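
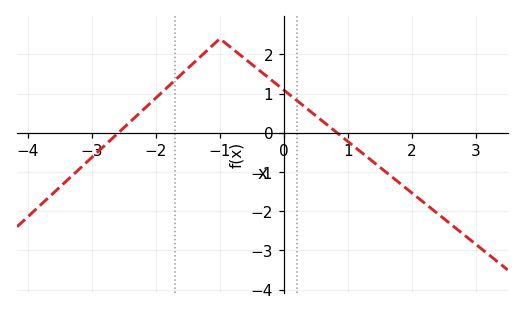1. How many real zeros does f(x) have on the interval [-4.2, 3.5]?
2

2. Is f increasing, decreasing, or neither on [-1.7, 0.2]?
neither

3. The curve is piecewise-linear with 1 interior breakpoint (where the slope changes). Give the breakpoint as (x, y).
(-1, 2.4)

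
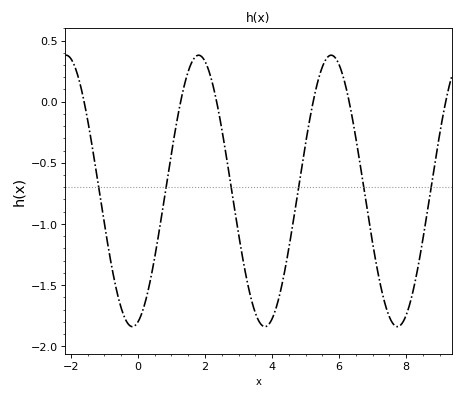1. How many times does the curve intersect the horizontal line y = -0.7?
6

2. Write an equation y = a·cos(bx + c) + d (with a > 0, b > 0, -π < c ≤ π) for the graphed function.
y = 1.11cos(1.59x - 2.88) - 0.73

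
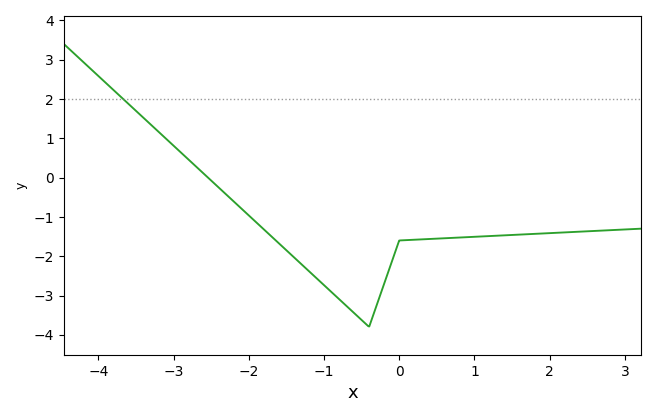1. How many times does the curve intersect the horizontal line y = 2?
1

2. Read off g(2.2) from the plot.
-1.4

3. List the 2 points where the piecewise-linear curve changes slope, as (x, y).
(-0.4, -3.8); (0, -1.6)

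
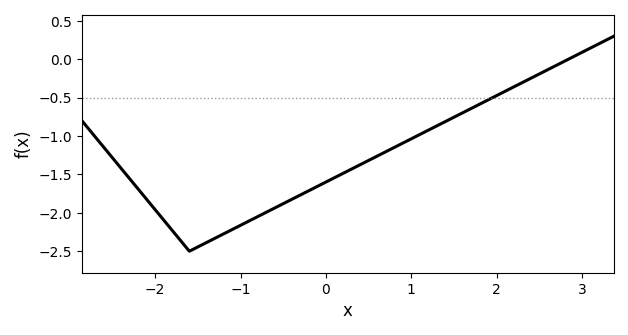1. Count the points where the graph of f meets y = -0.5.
1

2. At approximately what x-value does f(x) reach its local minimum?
-1.6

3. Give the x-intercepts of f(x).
2.8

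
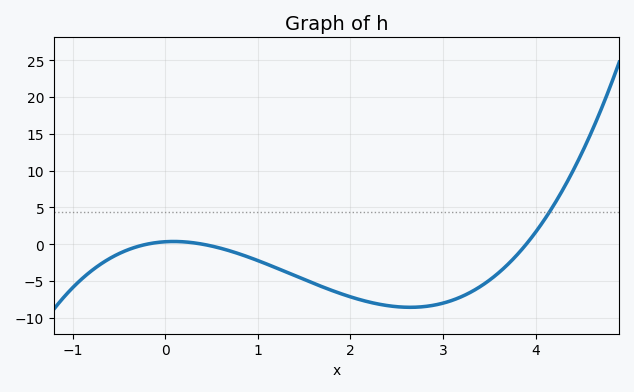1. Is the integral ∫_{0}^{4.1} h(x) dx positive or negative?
negative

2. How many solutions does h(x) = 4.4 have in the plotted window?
1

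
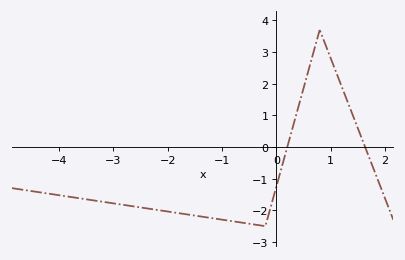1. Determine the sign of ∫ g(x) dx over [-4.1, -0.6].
negative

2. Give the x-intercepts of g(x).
0.2, 1.6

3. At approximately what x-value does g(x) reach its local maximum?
0.8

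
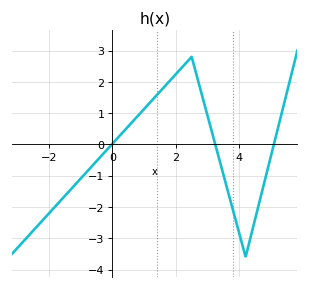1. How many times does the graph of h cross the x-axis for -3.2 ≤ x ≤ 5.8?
3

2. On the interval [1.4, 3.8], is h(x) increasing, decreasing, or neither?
neither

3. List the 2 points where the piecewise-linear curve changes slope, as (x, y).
(2.5, 2.8); (4.2, -3.6)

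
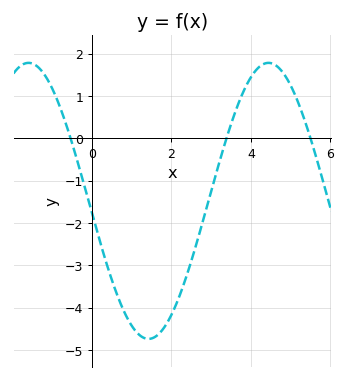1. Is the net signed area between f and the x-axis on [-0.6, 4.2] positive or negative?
negative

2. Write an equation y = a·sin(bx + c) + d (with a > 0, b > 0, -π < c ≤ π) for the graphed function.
y = 3.26sin(1.04x - 3.05) - 1.48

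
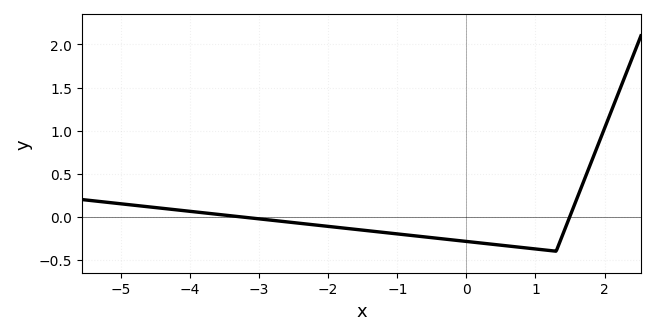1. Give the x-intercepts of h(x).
-3.2, 1.4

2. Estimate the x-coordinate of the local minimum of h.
1.2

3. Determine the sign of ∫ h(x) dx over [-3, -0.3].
negative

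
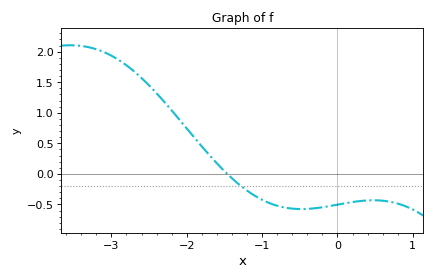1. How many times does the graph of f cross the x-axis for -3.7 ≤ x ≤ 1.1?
1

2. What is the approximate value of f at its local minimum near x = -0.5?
-0.6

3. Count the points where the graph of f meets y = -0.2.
1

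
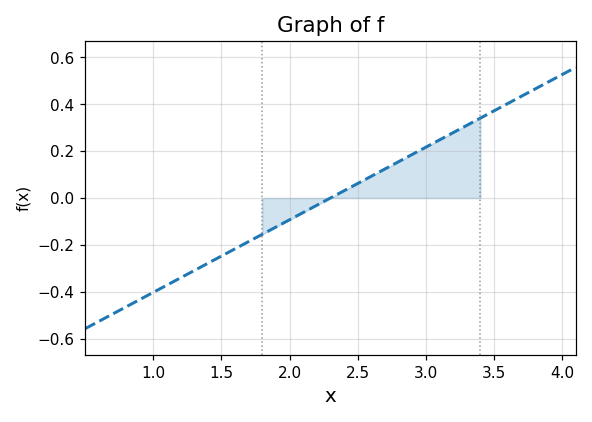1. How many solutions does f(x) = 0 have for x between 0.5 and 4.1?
1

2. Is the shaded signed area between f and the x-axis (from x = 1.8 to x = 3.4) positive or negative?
positive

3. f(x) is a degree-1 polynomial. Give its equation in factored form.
y = 0.31(x - 2.3)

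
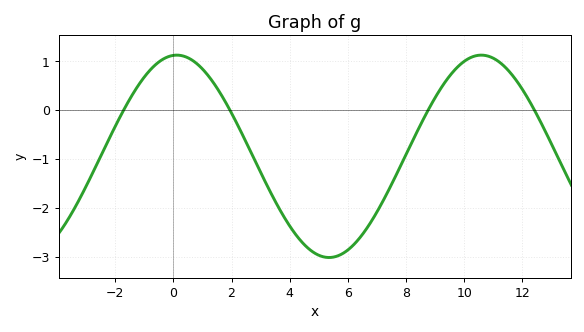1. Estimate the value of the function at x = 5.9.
-2.9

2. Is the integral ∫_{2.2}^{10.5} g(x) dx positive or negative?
negative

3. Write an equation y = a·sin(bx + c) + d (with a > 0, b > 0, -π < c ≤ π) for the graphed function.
y = 2.07sin(0.6x + 1.5) - 0.94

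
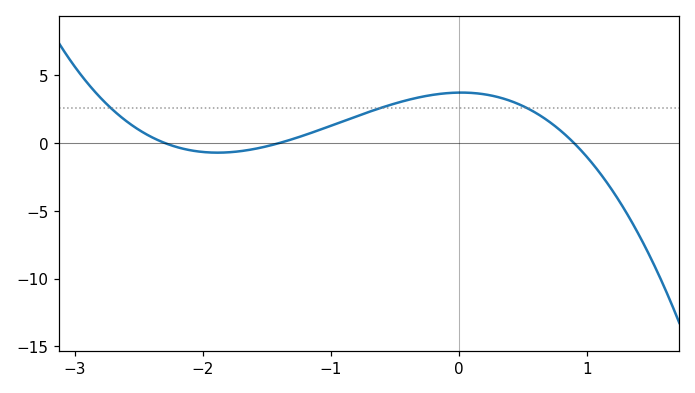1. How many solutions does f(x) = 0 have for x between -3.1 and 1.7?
3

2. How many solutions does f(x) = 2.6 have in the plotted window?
3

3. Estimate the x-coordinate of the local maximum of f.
0.02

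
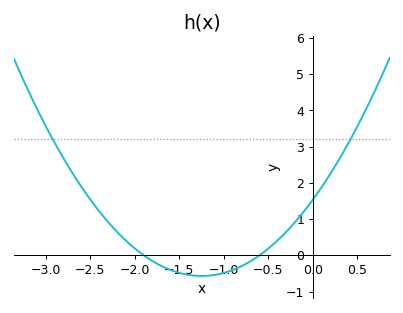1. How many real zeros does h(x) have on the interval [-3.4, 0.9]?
2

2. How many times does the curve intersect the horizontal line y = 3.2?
2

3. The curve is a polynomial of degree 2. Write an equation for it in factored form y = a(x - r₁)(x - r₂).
y = 1.35(x + 1.9)(x + 0.6)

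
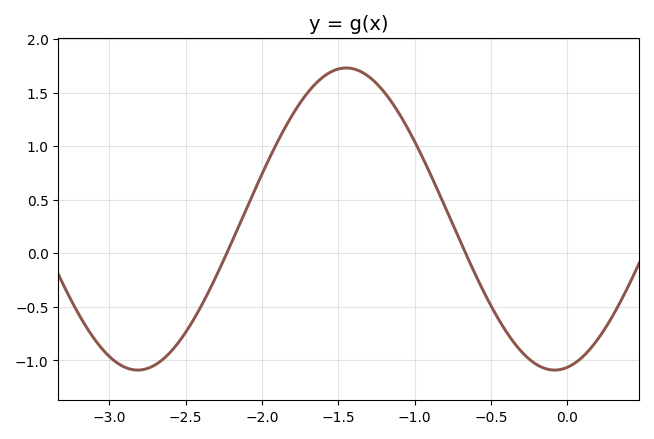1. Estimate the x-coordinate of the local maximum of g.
-1.45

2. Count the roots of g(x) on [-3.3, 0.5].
2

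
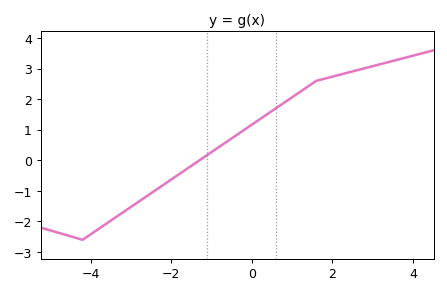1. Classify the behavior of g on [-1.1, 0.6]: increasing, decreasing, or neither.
increasing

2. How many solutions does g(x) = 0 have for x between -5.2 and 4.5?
1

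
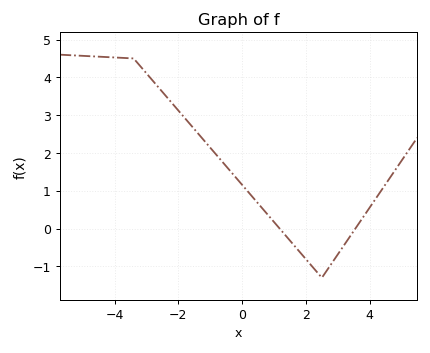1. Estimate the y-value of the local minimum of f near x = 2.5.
-1.3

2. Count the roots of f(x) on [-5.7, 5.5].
2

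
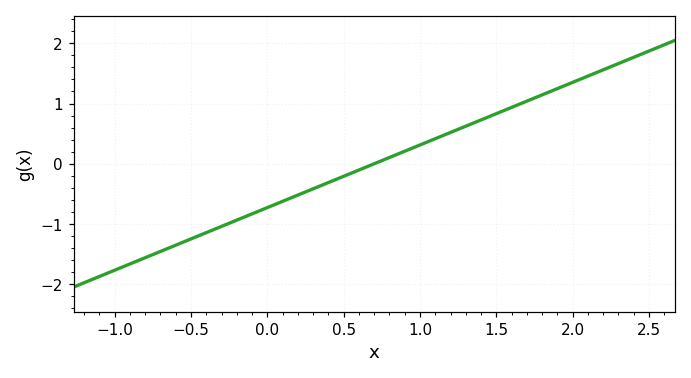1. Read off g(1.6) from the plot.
0.936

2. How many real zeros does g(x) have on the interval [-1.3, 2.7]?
1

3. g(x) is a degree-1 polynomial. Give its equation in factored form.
y = 1.04(x - 0.7)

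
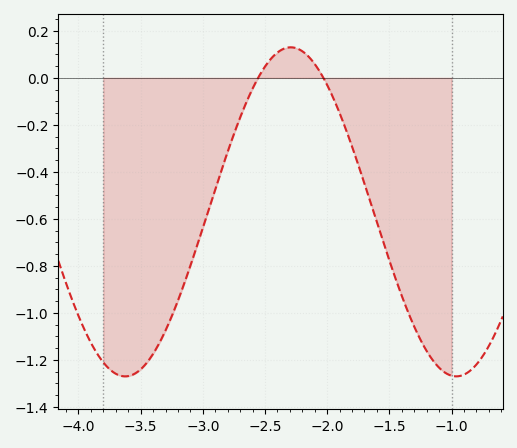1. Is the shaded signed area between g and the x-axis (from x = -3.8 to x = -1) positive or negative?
negative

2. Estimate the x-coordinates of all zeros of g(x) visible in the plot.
-2.55, -2.05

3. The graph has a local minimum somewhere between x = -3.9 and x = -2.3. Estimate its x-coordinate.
-3.6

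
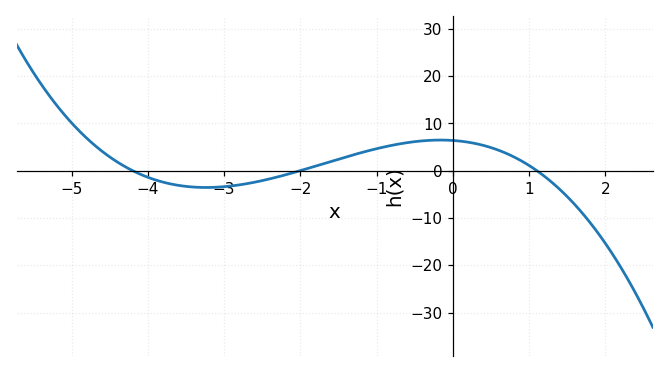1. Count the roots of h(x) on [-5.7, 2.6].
3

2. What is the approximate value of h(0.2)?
6.01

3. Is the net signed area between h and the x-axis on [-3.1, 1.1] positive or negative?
positive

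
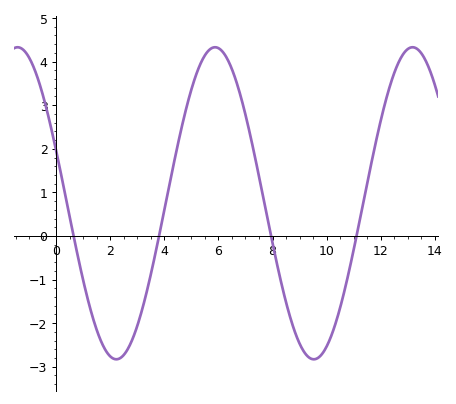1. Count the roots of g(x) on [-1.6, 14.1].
4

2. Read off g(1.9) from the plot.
-2.7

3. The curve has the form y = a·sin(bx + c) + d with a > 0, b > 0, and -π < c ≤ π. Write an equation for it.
y = 3.58sin(0.86x + 2.8) + 0.75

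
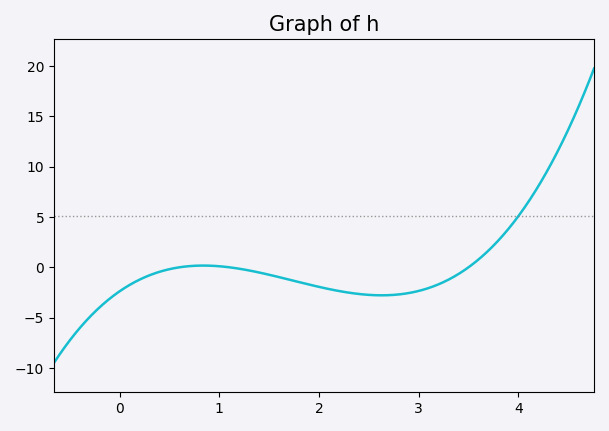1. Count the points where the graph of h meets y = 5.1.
1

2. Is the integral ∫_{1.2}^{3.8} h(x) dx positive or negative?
negative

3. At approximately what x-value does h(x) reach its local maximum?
0.8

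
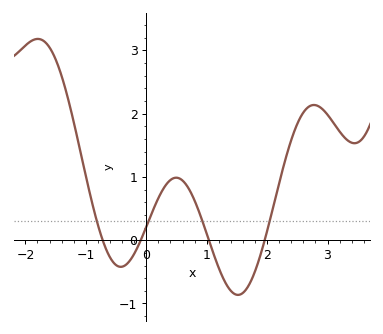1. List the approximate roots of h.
-0.7, -0.1, 1, 2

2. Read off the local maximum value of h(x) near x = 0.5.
1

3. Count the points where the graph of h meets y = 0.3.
4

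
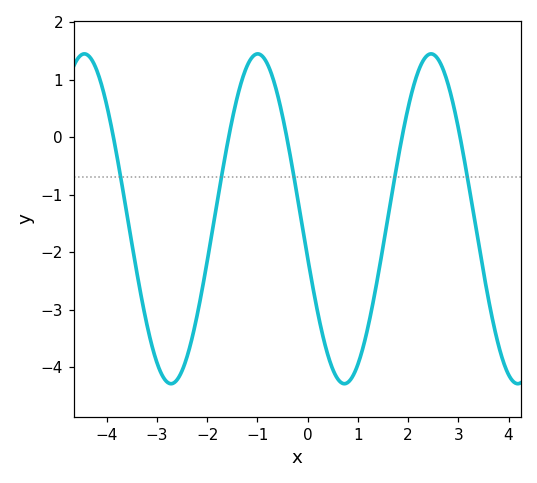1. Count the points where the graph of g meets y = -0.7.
5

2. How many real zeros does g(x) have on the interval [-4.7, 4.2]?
5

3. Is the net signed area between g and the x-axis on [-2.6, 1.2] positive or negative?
negative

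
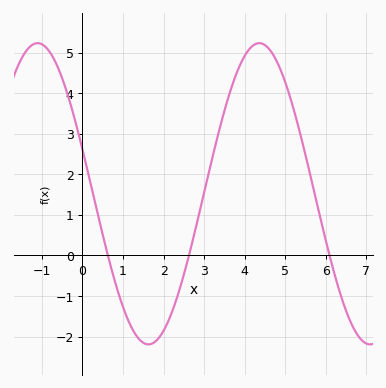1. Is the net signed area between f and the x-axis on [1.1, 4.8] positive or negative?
positive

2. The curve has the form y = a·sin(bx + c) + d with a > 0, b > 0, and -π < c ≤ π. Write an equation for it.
y = 3.71sin(1.1x + 2.8) + 1.52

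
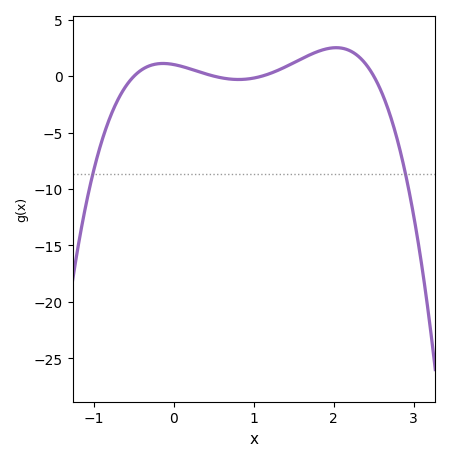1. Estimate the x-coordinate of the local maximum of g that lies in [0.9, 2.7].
2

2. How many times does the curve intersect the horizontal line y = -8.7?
2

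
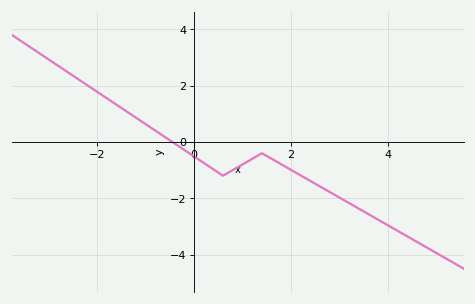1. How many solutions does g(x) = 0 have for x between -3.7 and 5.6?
1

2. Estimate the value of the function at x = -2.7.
2.6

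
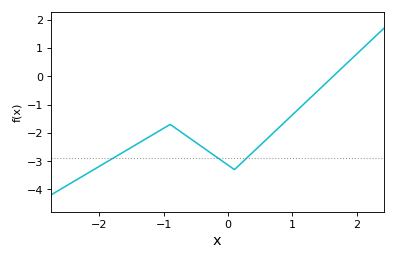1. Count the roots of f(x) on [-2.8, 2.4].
1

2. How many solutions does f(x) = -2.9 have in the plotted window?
3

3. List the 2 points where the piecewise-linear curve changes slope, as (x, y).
(-0.9, -1.7); (0.1, -3.3)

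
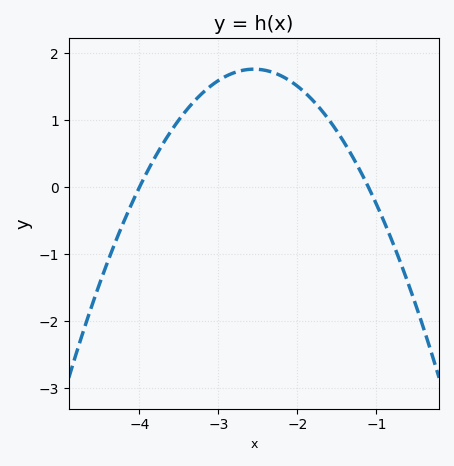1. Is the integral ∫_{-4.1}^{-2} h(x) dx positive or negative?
positive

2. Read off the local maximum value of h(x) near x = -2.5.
1.8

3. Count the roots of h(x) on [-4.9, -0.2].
2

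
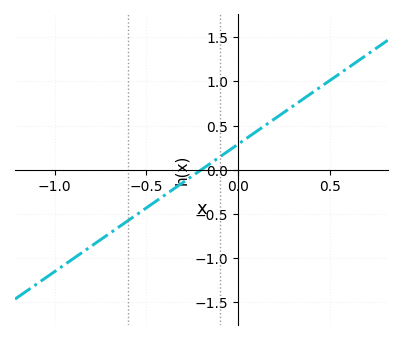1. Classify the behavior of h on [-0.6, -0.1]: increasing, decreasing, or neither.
increasing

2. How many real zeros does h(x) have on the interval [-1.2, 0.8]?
1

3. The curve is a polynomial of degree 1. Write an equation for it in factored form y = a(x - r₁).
y = 1.44(x + 0.2)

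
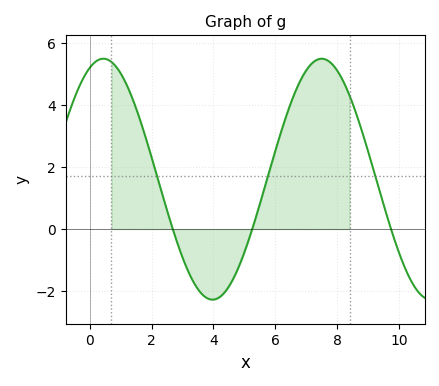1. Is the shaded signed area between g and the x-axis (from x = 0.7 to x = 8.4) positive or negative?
positive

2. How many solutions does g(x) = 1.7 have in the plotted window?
3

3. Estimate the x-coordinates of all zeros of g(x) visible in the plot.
2.6, 5.2, 9.8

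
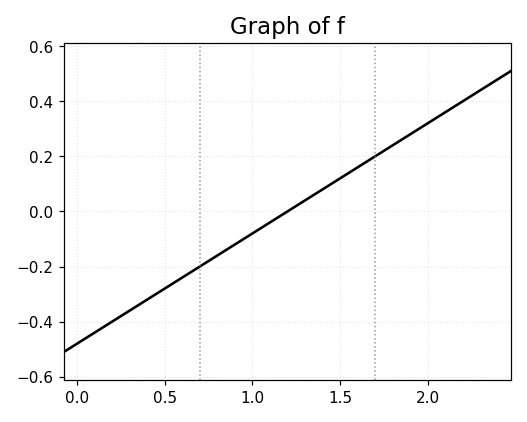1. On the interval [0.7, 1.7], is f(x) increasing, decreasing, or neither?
increasing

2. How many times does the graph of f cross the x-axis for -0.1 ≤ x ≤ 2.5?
1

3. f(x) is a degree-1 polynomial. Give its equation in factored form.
y = 0.4(x - 1.2)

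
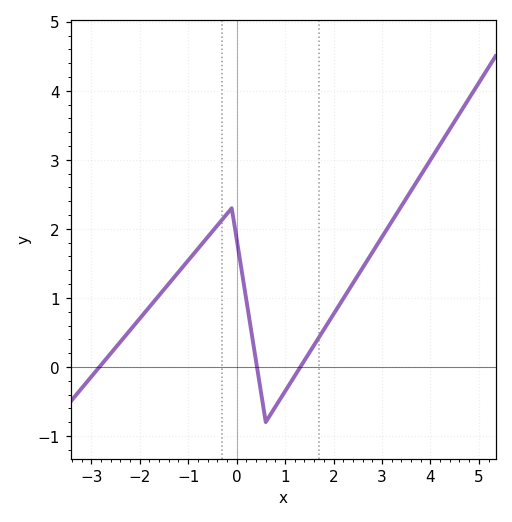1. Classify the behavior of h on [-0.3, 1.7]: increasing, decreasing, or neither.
neither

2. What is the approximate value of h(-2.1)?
0.616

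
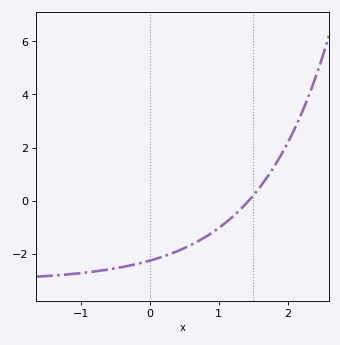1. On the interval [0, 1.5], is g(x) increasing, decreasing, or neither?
increasing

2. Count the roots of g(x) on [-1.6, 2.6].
1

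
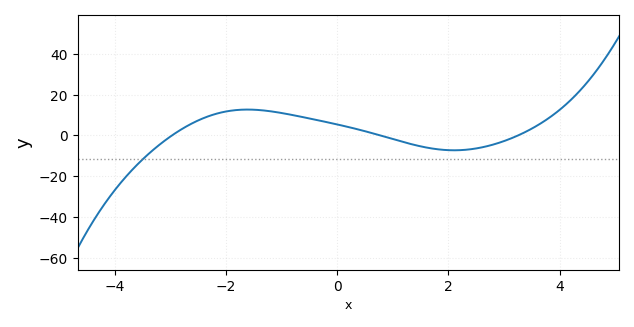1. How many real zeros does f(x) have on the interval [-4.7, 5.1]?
3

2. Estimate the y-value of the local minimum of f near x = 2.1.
-7.25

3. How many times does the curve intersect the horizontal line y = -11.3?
1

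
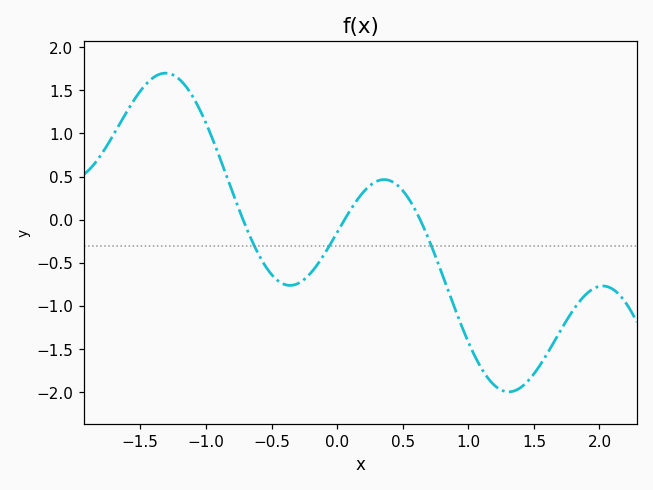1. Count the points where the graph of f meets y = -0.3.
3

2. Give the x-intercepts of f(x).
-0.717, 0.056, 0.633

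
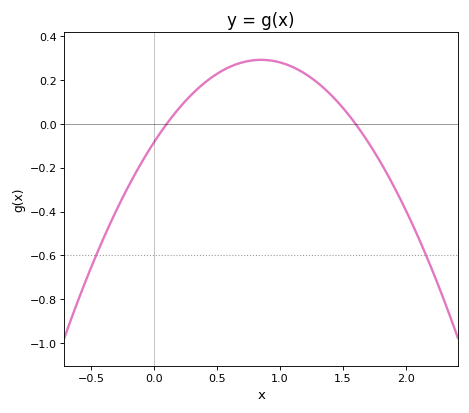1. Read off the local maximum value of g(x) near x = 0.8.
0.3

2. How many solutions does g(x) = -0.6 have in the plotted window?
2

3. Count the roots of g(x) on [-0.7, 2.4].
2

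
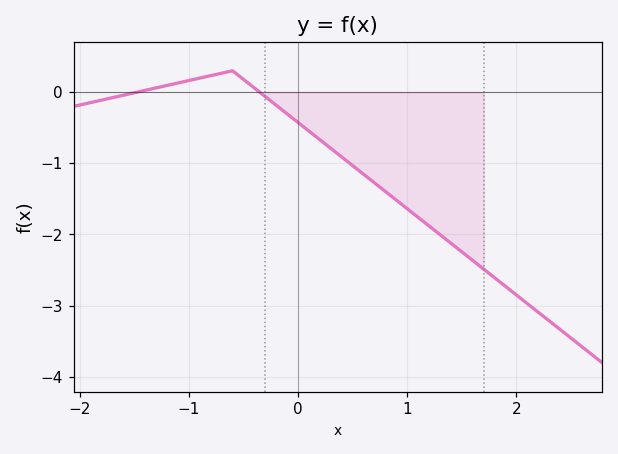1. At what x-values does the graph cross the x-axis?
-1.5, -0.4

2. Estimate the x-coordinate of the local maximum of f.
-0.6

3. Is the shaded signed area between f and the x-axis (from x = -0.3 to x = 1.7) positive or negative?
negative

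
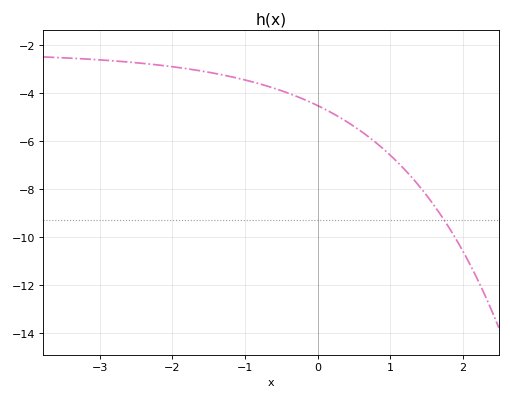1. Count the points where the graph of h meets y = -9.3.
1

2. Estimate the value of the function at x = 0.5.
-5.39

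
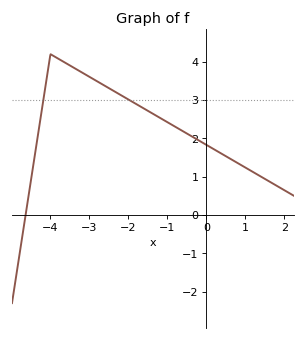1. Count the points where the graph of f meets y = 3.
2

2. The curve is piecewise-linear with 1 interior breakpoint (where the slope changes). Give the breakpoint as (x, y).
(-4, 4.2)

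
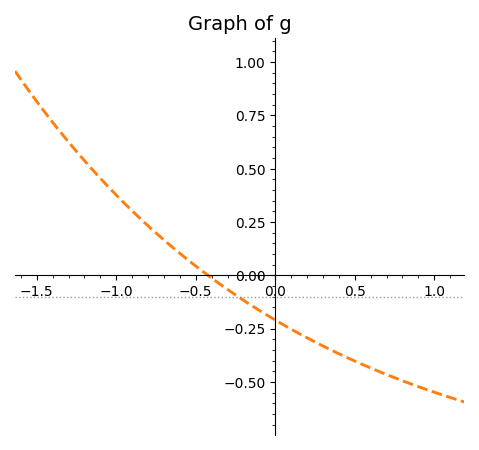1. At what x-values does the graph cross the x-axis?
-0.4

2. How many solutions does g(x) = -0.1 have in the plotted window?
1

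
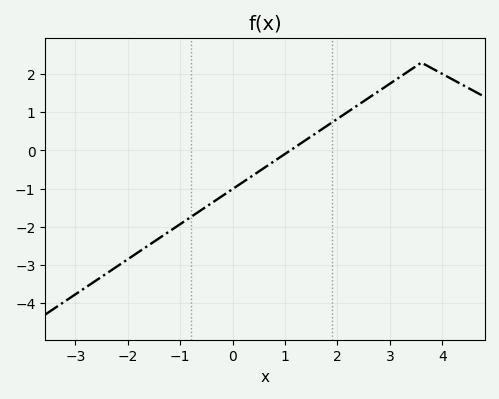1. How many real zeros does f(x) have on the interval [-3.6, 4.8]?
1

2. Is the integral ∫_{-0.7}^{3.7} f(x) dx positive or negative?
positive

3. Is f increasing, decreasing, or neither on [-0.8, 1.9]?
increasing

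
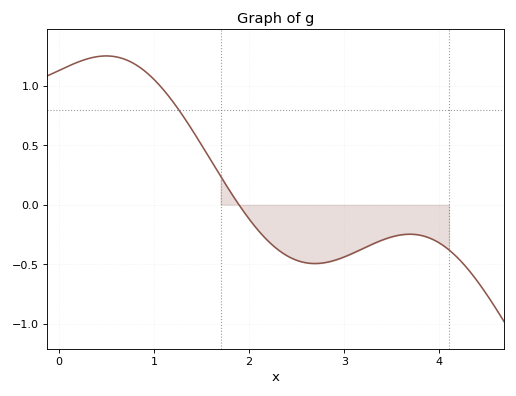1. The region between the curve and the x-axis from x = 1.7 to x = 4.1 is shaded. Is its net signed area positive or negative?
negative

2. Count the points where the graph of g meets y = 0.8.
1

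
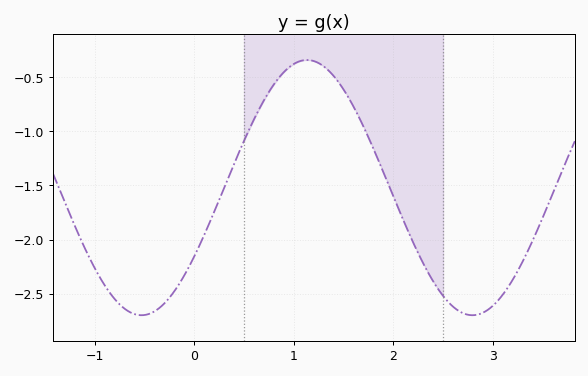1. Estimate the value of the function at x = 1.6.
-0.75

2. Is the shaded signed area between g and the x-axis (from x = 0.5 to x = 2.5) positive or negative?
negative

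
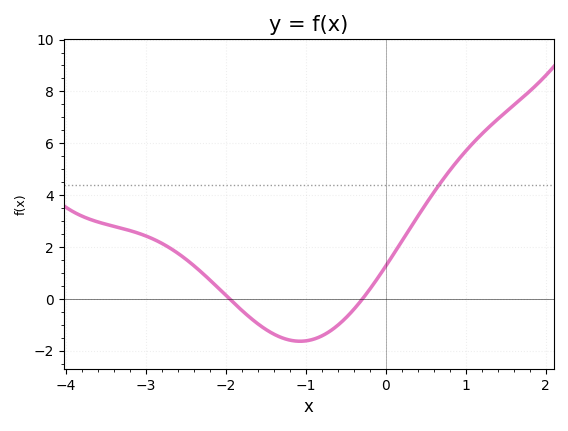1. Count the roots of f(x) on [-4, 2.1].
2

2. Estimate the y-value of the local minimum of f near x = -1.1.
-1.6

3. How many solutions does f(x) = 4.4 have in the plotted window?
1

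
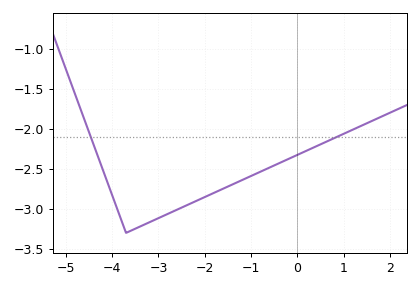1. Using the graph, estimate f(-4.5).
-2.04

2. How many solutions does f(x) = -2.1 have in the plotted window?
2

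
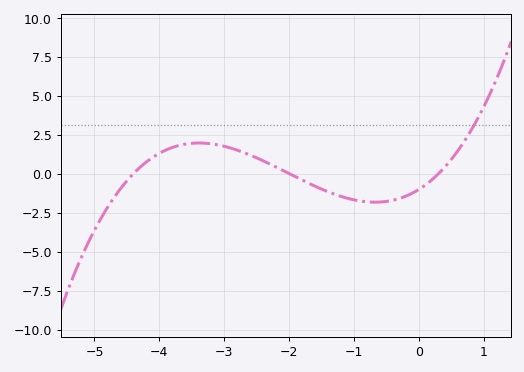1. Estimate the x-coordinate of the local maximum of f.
-3.4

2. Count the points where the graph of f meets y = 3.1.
1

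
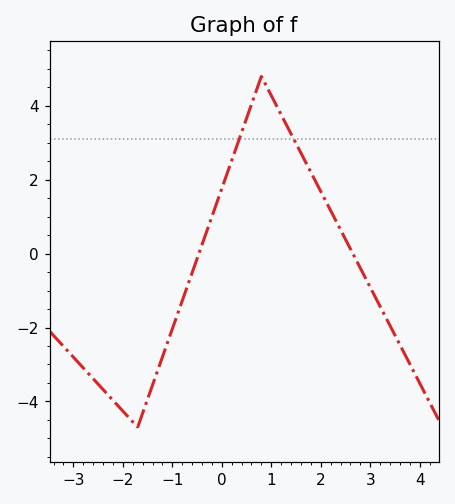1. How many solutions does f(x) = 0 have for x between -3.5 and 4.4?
2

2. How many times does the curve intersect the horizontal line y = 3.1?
2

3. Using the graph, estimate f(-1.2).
-2.8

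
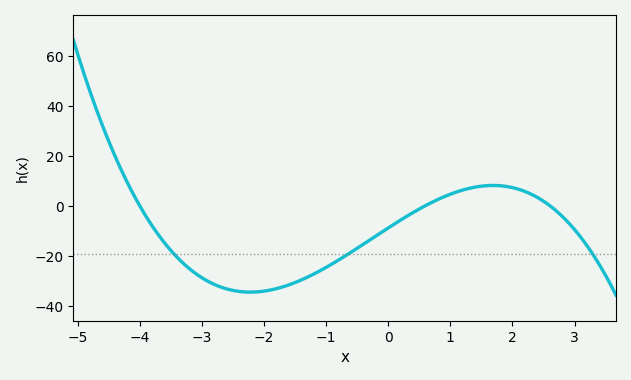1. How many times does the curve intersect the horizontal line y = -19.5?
3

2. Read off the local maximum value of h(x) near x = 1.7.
8.07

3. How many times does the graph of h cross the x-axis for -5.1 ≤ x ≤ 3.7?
3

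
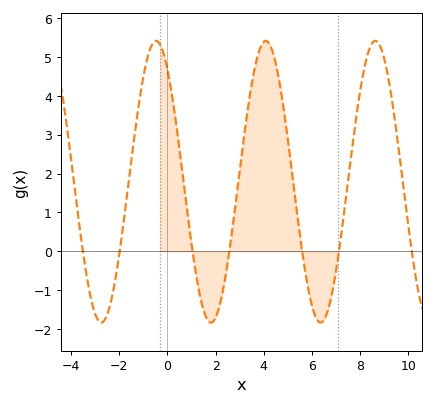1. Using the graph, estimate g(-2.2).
-0.845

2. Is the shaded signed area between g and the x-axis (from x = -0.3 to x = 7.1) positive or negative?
positive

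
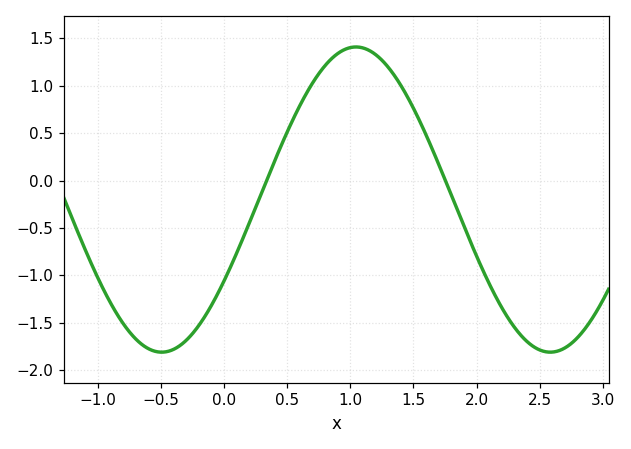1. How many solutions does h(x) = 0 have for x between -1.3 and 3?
2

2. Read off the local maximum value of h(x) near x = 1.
1.41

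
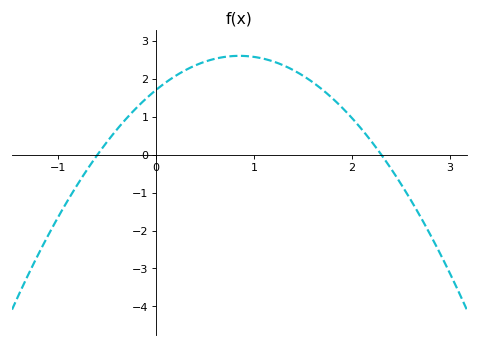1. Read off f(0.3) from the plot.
2.23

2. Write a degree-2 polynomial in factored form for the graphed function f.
y = -1.24(x + 0.6)(x - 2.3)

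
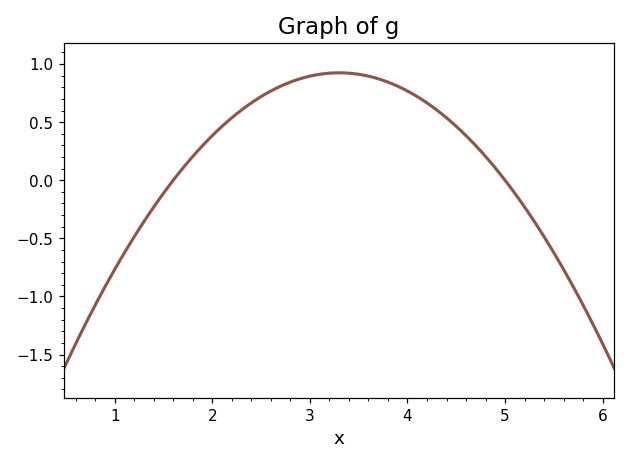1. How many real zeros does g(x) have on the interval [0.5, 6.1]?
2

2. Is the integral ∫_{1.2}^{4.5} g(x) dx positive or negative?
positive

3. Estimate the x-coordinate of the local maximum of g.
3.3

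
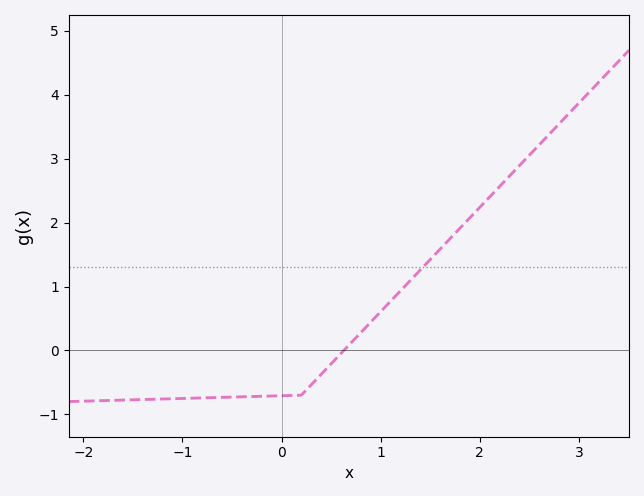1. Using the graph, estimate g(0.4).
-0.4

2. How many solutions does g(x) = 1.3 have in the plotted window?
1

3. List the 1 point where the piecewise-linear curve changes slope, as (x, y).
(0.2, -0.7)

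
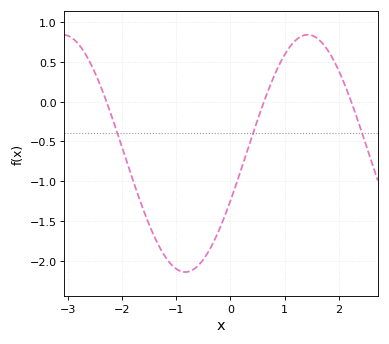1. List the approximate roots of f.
-2.29, 0.62, 2.23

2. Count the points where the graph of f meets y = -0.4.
3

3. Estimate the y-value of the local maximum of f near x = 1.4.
0.84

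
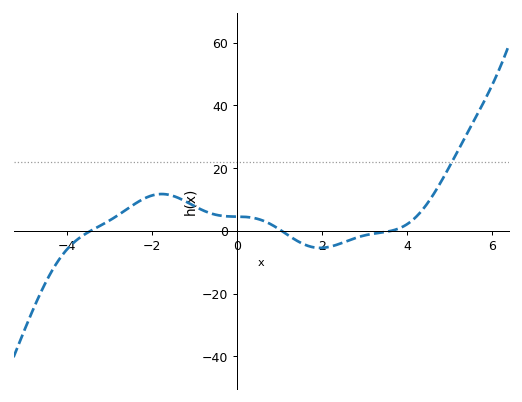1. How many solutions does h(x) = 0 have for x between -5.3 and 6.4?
3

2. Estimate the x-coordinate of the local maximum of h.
-1.8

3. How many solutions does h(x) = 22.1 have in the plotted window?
1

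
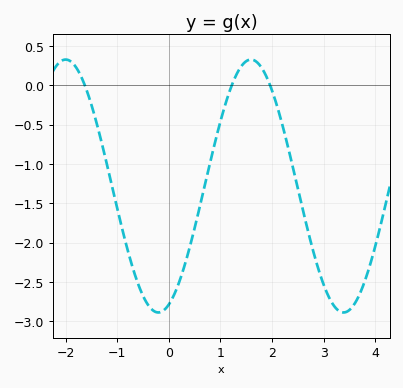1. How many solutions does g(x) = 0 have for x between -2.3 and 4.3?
3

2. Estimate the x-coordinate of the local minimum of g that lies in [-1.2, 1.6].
-0.2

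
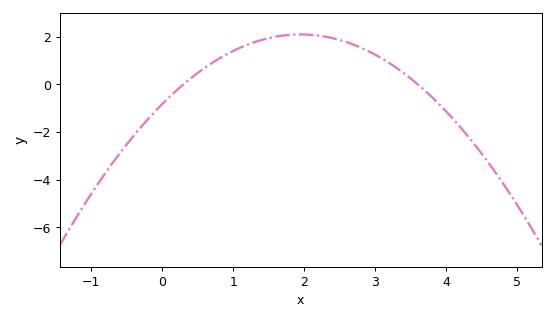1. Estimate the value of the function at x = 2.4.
1.94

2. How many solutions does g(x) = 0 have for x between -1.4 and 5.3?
2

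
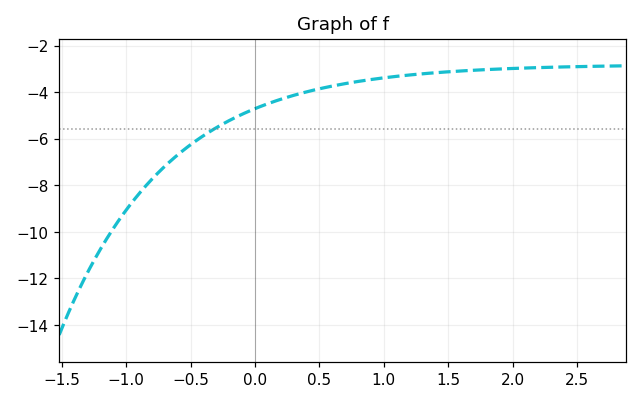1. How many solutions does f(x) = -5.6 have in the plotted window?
1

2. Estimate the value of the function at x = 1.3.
-3.2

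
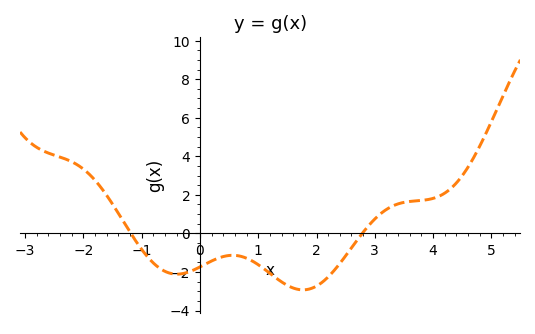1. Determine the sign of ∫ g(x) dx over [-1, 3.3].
negative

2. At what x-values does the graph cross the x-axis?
-1.19, 2.78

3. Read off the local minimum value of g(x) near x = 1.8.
-2.93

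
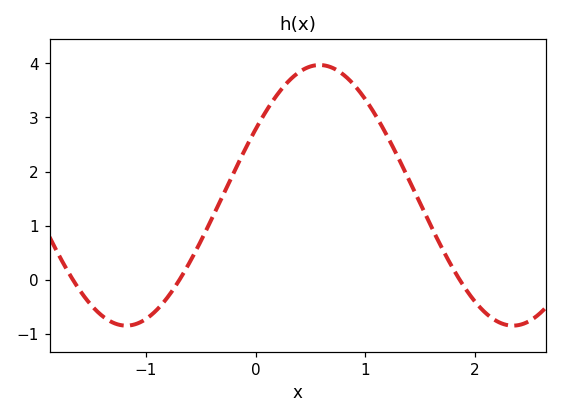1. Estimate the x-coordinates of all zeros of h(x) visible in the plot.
-1.67, -0.694, 1.86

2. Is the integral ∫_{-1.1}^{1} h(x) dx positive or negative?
positive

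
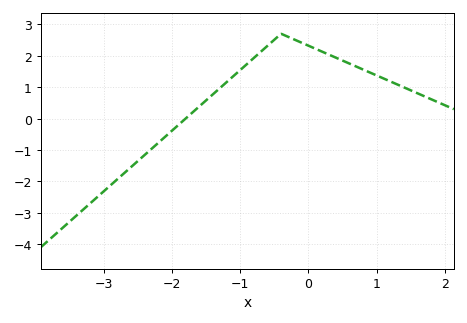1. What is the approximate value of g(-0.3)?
2.6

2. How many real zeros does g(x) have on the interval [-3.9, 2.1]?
1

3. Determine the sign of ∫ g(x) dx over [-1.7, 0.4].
positive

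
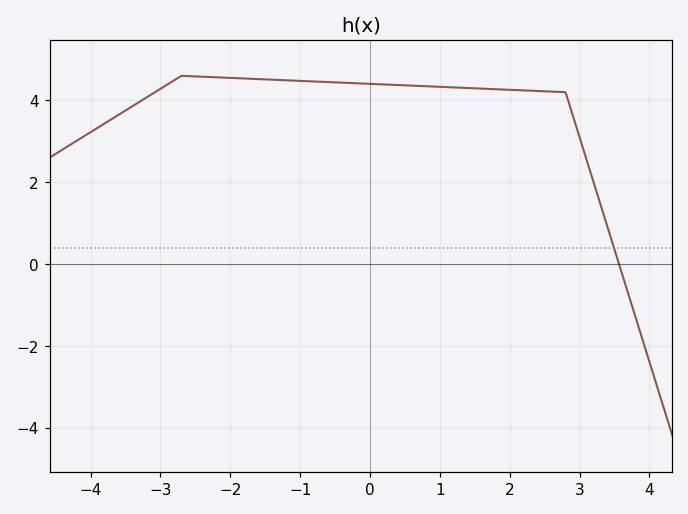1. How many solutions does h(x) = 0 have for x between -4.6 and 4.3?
1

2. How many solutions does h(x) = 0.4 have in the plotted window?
1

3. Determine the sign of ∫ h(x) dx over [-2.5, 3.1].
positive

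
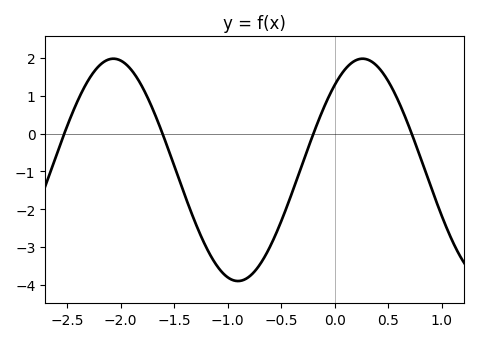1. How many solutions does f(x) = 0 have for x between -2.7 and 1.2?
4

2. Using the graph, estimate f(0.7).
0.1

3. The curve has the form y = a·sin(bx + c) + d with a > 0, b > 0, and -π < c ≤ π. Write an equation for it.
y = 2.94sin(2.7x + 0.87) - 0.96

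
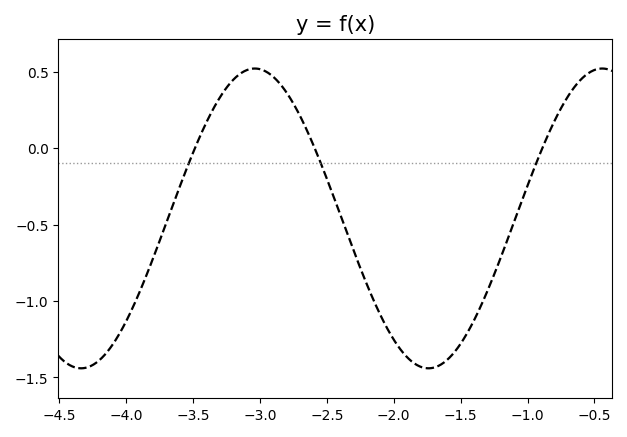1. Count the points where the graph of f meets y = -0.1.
3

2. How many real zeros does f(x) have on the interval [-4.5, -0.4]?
3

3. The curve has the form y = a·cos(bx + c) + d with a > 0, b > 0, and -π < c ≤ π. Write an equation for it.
y = 0.98cos(2.42x + 1.07) - 0.46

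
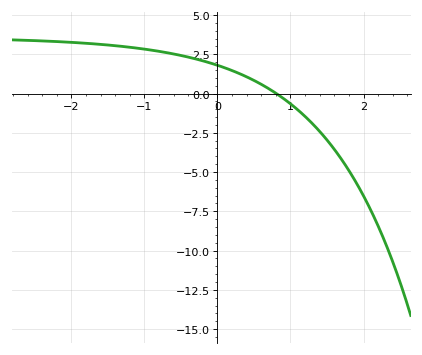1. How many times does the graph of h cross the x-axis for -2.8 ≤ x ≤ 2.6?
1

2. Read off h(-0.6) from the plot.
2.5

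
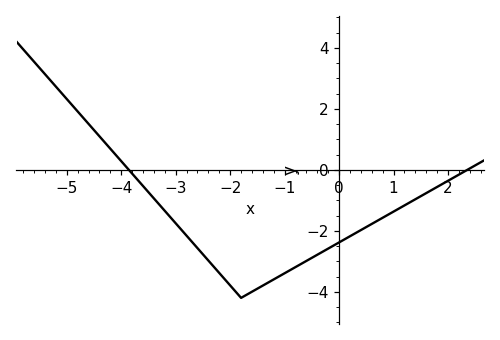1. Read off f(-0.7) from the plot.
-3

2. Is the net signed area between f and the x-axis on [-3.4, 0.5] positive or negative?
negative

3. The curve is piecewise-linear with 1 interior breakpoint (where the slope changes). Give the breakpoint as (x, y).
(-1.8, -4.2)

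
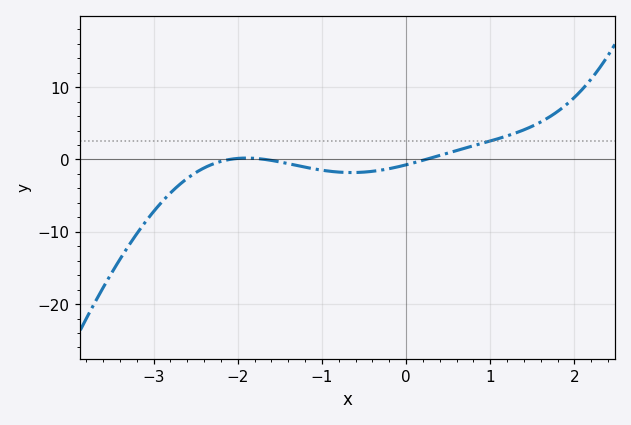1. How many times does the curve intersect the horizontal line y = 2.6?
1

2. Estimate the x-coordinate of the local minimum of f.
-0.648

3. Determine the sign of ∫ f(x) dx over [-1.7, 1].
negative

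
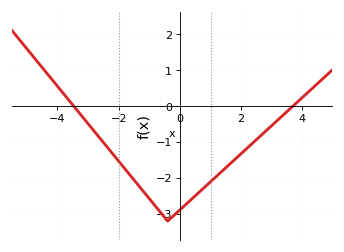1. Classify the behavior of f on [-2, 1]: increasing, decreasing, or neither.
neither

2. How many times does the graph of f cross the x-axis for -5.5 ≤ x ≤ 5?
2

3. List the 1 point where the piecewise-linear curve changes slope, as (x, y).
(-0.4, -3.2)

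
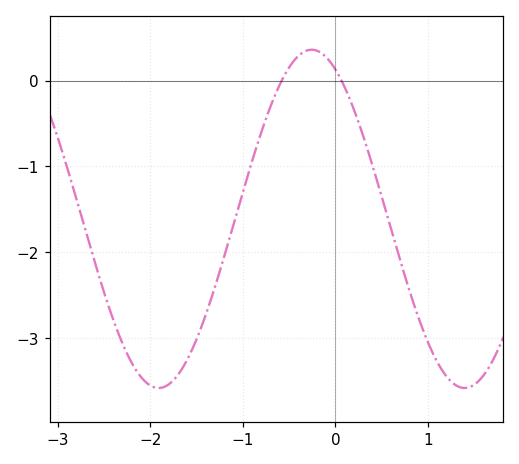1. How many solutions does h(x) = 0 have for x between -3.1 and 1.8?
2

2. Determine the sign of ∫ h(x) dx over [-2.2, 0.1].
negative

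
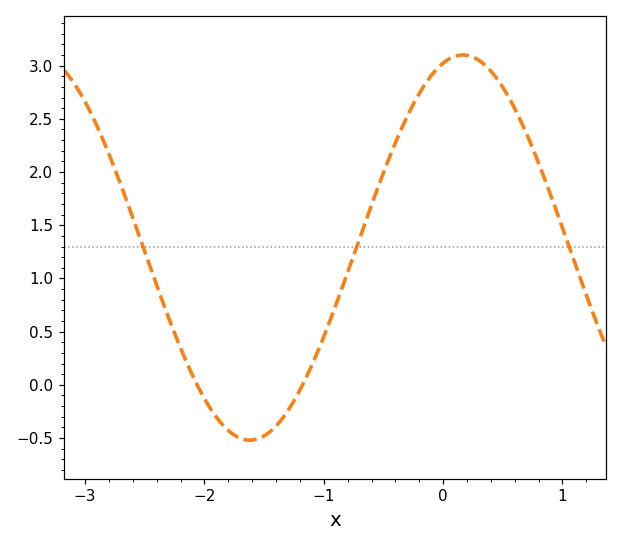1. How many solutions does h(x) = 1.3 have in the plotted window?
3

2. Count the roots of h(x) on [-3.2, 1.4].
2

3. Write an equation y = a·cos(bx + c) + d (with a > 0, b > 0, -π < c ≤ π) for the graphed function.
y = 1.81cos(1.76x - 0.292) + 1.29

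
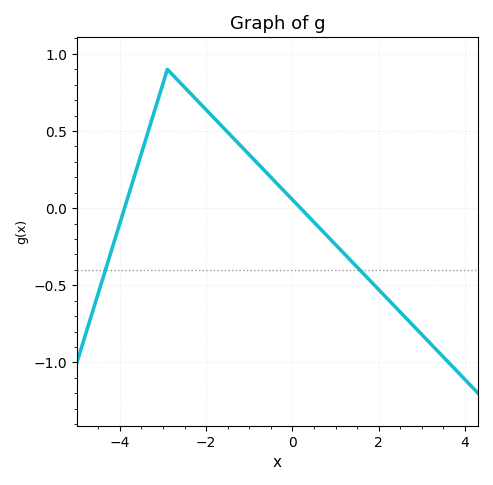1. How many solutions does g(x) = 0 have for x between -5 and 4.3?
2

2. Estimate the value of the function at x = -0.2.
0.114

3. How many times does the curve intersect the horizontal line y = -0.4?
2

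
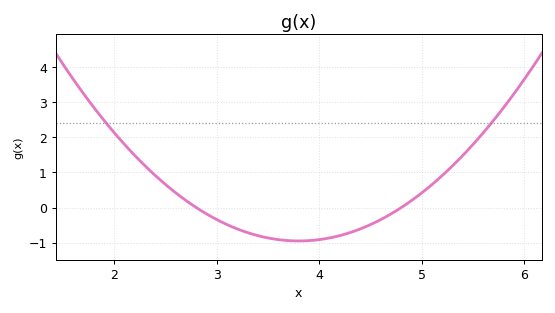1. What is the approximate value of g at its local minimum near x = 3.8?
-0.95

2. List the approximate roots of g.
2.8, 4.8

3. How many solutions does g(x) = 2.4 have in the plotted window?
2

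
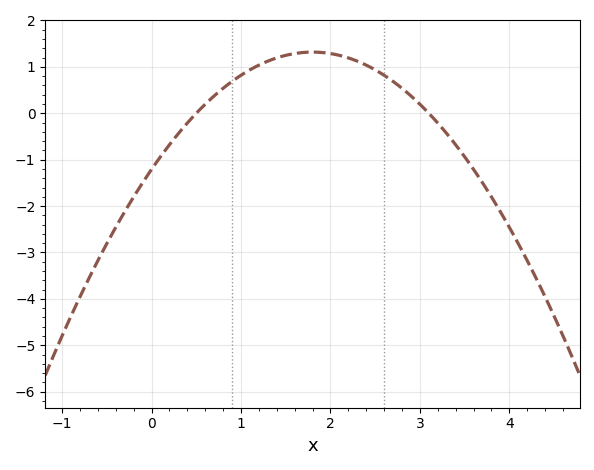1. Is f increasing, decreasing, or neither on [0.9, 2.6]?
neither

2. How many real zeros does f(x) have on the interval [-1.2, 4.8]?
2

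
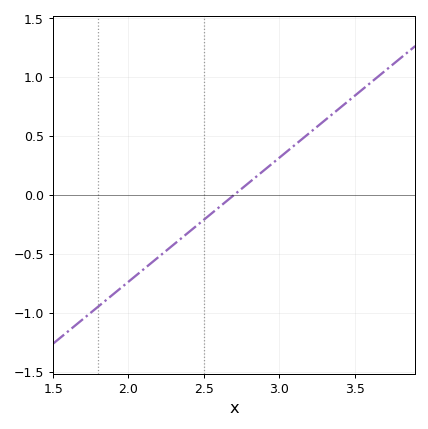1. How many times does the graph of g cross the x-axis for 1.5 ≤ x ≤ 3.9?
1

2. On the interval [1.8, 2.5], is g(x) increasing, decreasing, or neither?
increasing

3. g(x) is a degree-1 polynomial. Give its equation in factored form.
y = 1.05(x - 2.7)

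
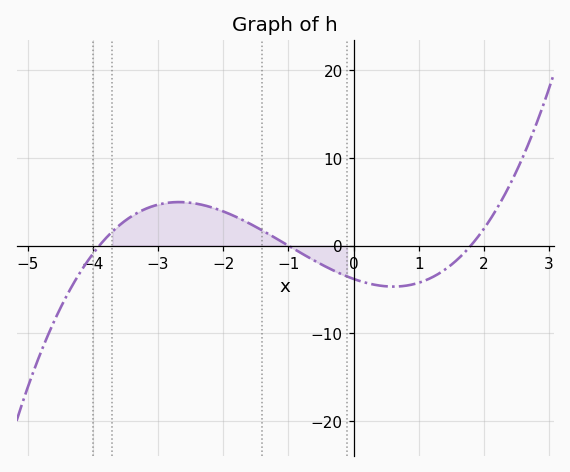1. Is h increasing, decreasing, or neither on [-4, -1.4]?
neither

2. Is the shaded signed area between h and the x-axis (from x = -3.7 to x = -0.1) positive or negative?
positive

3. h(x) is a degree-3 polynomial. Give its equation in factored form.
y = 0.54(x + 3.9)(x + 1)(x - 1.8)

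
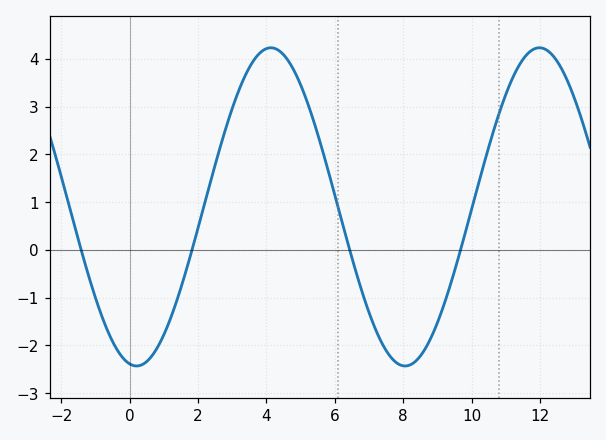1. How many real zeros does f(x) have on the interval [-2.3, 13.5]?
4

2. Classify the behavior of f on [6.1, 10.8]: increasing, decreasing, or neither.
neither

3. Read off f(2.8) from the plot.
2.5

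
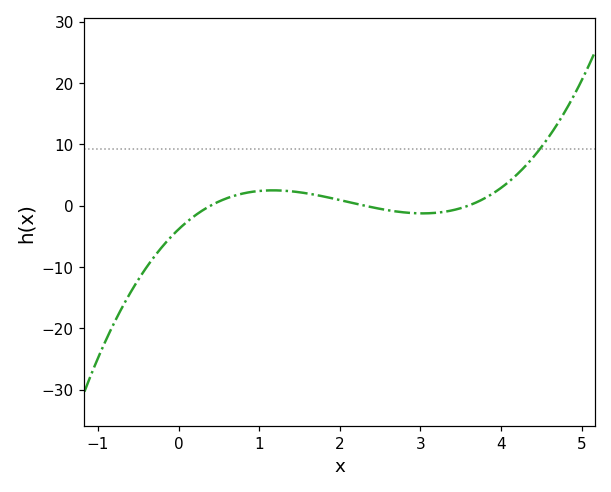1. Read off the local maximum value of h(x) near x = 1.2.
2.47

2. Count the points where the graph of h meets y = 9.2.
1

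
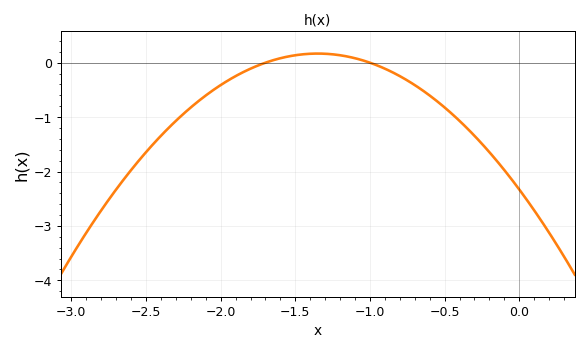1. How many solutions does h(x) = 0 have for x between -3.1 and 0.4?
2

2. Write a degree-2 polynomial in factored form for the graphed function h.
y = -1.37(x + 1.7)(x + 1)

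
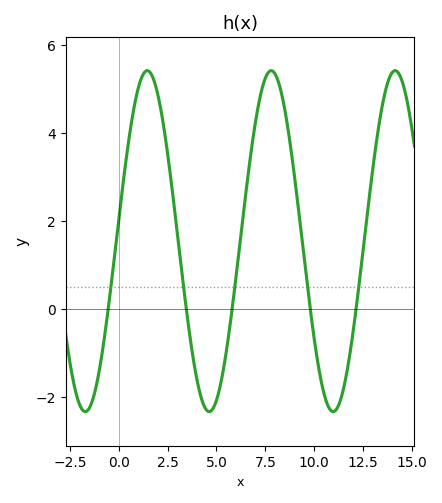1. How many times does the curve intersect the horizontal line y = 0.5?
5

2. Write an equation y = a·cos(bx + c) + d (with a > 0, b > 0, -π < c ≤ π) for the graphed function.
y = 3.88cos(0.99x - 1.44) + 1.54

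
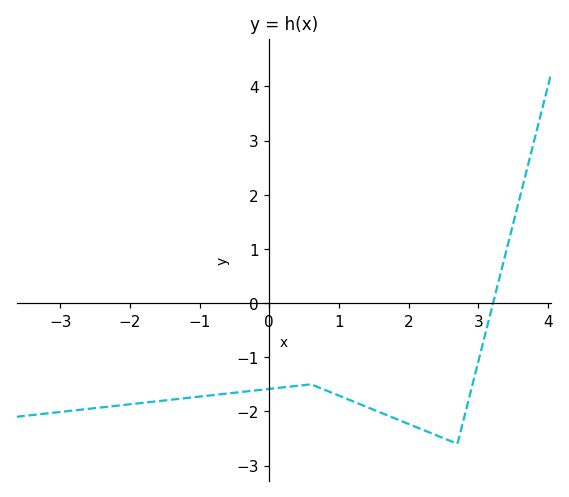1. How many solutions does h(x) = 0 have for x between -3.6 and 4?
1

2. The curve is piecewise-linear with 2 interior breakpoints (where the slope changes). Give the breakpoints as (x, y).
(0.6, -1.5); (2.7, -2.6)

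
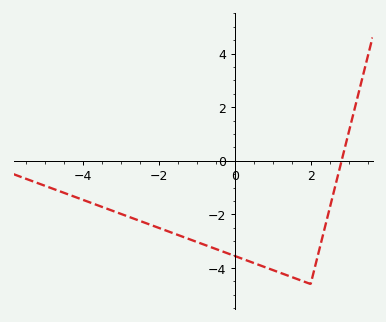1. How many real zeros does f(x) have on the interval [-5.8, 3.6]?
1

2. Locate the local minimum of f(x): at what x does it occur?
2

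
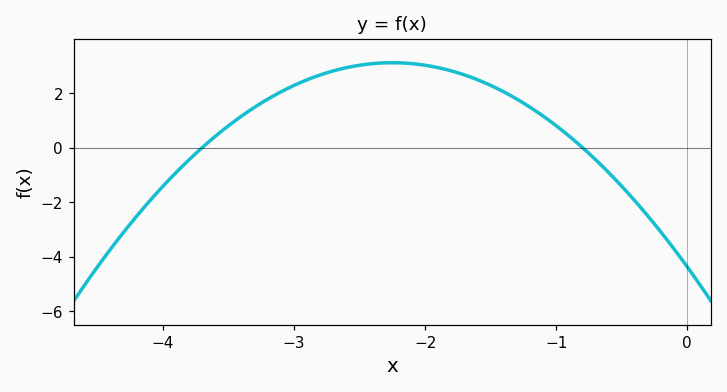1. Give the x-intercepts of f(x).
-3.7, -0.8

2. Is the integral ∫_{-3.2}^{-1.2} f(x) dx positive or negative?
positive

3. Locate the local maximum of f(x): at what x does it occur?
-2.2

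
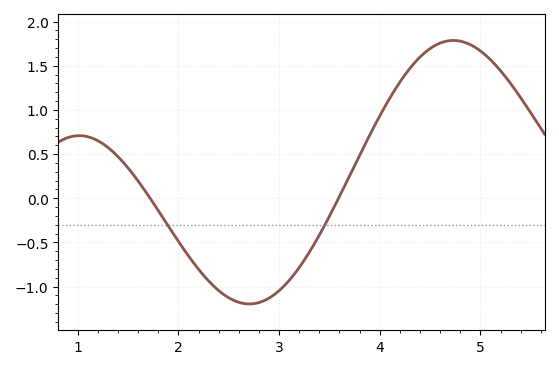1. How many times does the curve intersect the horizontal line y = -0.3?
2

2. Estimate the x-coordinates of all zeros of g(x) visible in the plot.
1.72, 3.59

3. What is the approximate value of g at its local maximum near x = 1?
0.709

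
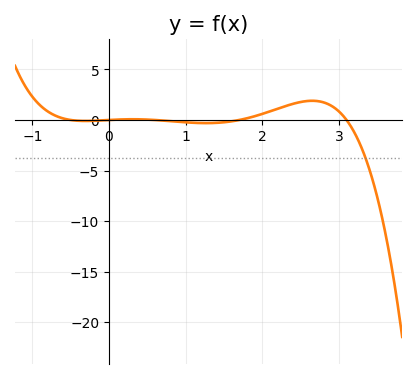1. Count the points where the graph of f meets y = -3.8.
1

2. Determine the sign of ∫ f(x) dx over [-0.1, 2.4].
positive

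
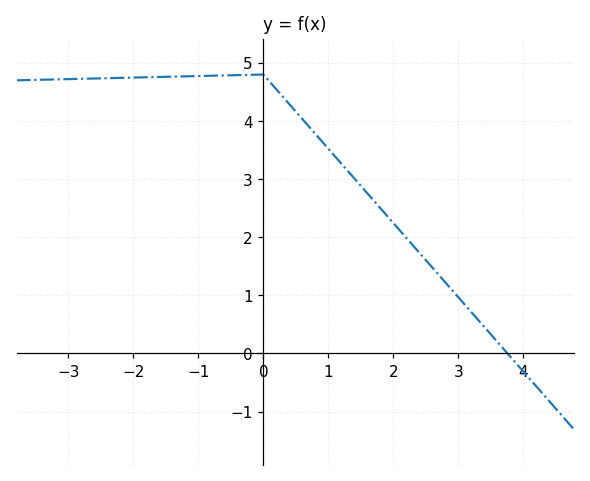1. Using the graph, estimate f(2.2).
1.99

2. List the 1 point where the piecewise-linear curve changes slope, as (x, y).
(0, 4.8)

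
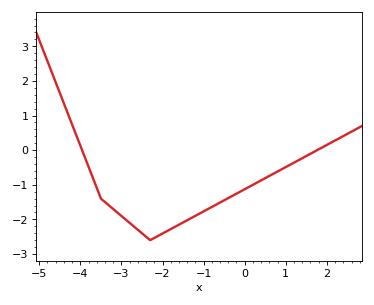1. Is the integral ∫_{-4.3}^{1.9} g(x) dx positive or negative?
negative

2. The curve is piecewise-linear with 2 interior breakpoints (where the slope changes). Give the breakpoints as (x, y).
(-3.5, -1.4); (-2.3, -2.6)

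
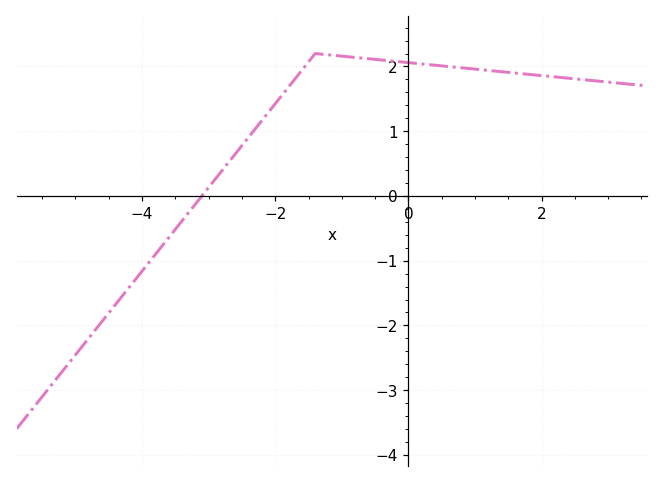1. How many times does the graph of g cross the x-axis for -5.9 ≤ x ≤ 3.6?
1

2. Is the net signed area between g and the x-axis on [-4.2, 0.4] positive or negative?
positive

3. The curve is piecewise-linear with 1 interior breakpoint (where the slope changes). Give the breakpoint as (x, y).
(-1.4, 2.2)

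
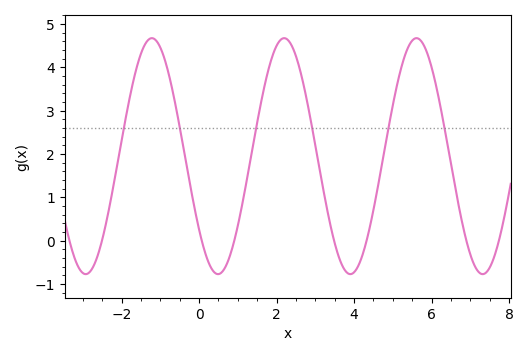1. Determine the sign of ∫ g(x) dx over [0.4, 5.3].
positive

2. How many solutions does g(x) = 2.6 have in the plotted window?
6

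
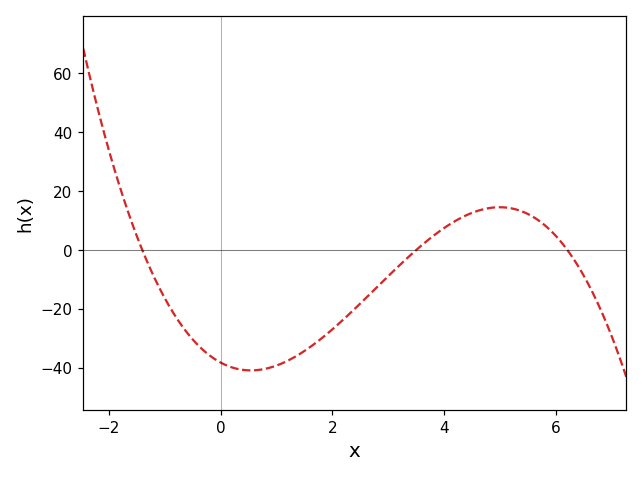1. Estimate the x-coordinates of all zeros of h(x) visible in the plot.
-1.4, 3.5, 6.2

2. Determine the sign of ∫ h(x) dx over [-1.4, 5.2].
negative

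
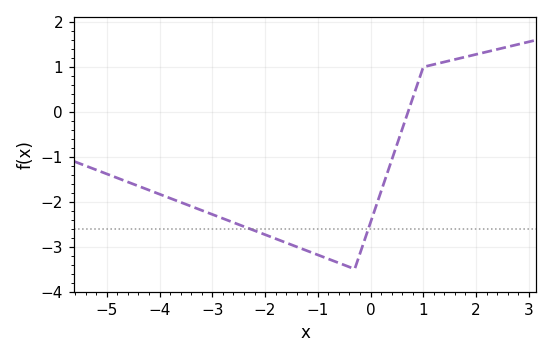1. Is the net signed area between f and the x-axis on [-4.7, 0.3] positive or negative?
negative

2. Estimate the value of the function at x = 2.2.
1.3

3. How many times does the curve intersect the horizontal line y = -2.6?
2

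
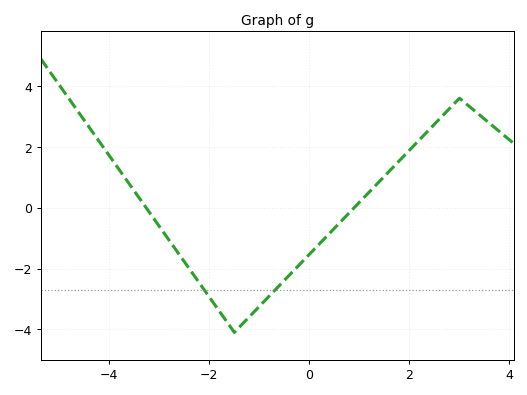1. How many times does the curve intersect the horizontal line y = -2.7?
2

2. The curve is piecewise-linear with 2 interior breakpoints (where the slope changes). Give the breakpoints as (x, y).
(-1.5, -4.1); (3, 3.6)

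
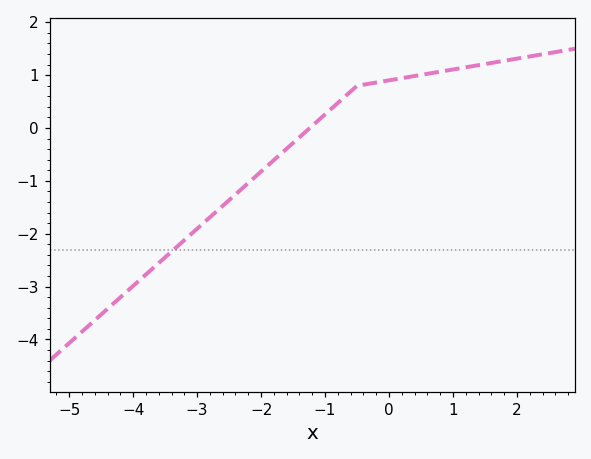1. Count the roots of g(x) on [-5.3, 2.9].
1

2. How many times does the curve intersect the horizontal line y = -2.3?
1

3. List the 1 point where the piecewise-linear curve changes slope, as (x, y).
(-0.5, 0.8)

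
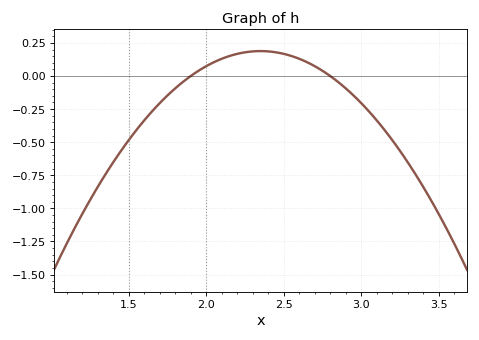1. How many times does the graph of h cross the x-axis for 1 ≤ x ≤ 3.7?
2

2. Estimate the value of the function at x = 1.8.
-0.093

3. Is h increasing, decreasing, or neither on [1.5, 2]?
increasing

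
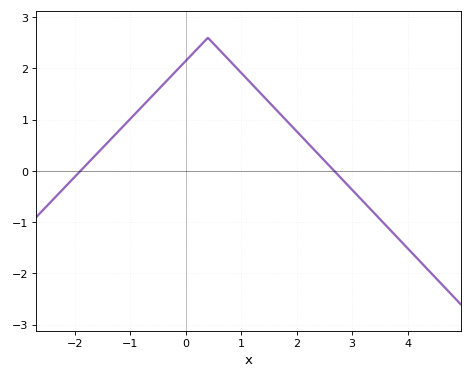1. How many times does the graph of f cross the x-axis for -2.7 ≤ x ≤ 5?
2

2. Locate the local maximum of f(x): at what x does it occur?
0.4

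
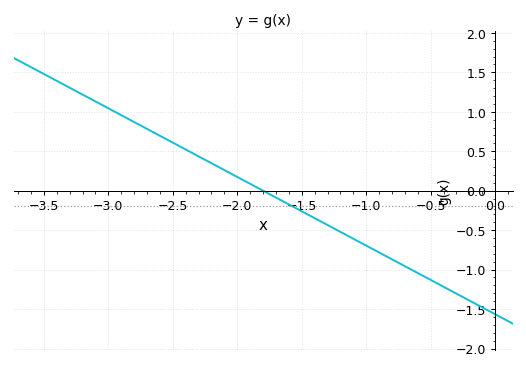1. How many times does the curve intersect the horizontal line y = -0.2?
1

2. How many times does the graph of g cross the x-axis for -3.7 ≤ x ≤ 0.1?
1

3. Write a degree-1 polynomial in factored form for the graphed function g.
y = -0.87(x + 1.8)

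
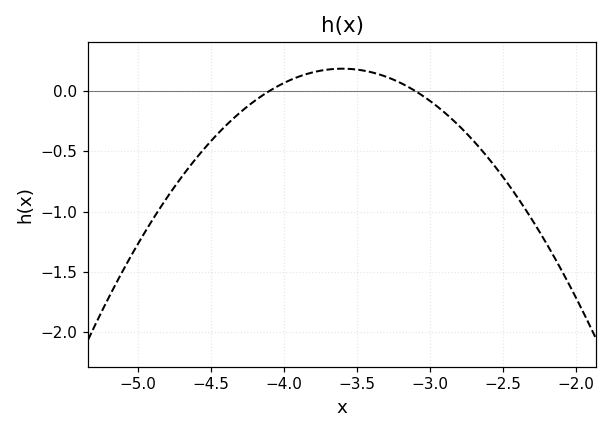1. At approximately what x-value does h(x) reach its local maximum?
-3.6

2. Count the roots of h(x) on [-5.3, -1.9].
2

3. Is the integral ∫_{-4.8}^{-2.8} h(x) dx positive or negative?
negative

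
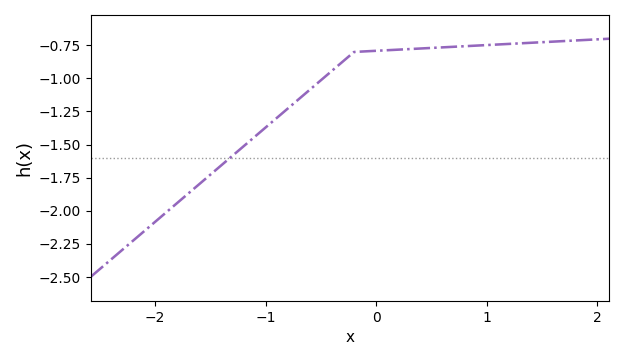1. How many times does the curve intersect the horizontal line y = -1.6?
1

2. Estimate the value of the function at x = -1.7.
-1.85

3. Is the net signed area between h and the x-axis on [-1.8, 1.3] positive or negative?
negative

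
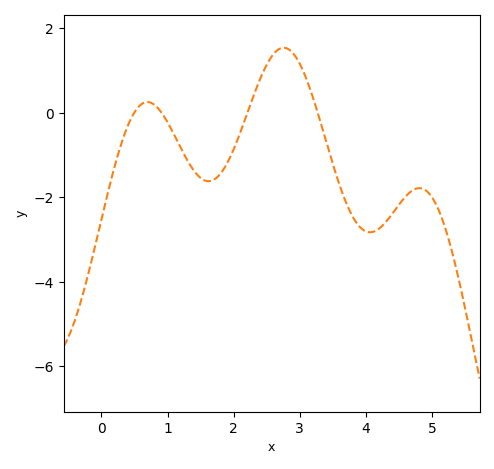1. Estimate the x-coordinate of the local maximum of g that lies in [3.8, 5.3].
4.8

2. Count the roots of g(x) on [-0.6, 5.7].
4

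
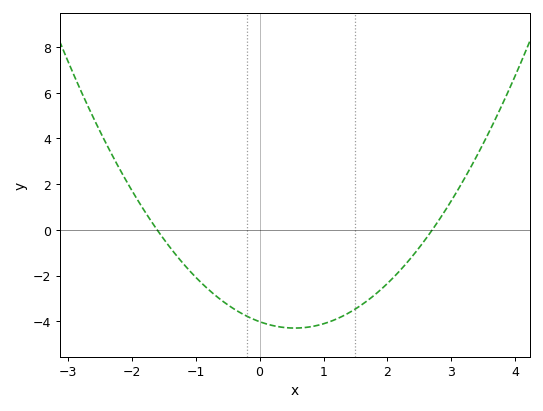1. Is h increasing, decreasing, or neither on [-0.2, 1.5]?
neither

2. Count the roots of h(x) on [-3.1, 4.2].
2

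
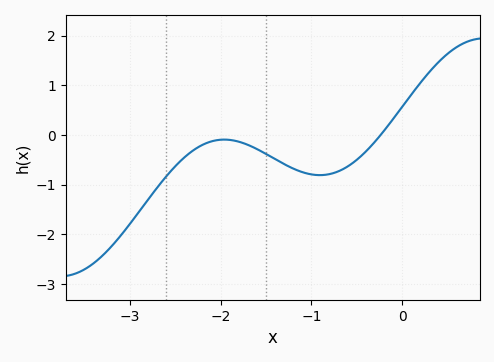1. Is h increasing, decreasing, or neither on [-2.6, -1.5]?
neither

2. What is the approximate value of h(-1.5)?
-0.4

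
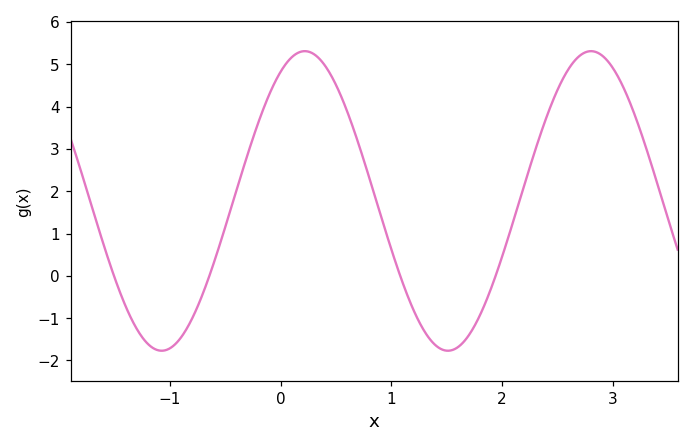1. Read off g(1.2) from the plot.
-0.805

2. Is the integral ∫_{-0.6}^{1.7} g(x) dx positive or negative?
positive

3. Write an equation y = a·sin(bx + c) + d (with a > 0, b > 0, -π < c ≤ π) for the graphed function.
y = 3.54sin(2.43x + 1.04) + 1.77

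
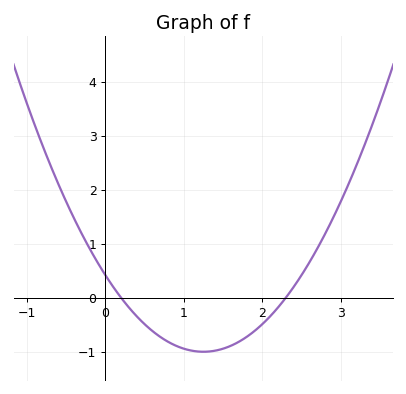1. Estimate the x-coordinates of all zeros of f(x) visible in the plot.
0.2, 2.3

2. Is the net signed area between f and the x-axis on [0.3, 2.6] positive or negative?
negative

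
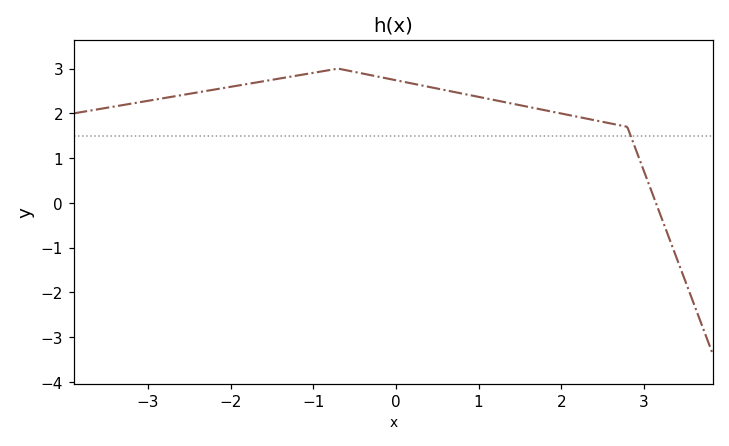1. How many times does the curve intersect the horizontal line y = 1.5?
1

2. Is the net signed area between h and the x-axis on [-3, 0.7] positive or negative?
positive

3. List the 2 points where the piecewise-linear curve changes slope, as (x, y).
(-0.7, 3); (2.8, 1.7)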